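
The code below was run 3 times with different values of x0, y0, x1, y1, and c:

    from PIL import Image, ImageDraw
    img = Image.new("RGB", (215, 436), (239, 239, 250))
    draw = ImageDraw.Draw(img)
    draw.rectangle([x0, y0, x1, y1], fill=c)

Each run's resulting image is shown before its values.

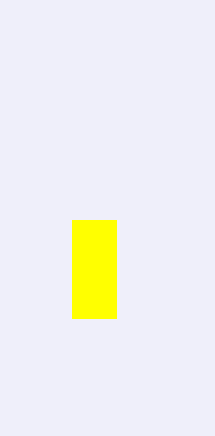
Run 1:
x0 = 72
y0 = 220
x1 = 116
y1 = 318
c = 'yellow'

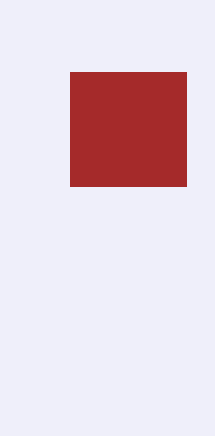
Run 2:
x0 = 70; y0 = 72; x1 = 186; y1 = 186; c = 'brown'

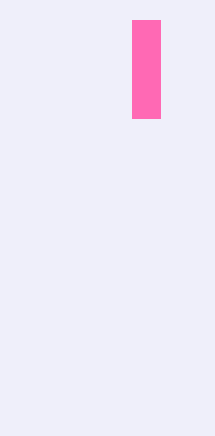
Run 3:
x0 = 132, y0 = 20, x1 = 160, y1 = 118, c = 'hotpink'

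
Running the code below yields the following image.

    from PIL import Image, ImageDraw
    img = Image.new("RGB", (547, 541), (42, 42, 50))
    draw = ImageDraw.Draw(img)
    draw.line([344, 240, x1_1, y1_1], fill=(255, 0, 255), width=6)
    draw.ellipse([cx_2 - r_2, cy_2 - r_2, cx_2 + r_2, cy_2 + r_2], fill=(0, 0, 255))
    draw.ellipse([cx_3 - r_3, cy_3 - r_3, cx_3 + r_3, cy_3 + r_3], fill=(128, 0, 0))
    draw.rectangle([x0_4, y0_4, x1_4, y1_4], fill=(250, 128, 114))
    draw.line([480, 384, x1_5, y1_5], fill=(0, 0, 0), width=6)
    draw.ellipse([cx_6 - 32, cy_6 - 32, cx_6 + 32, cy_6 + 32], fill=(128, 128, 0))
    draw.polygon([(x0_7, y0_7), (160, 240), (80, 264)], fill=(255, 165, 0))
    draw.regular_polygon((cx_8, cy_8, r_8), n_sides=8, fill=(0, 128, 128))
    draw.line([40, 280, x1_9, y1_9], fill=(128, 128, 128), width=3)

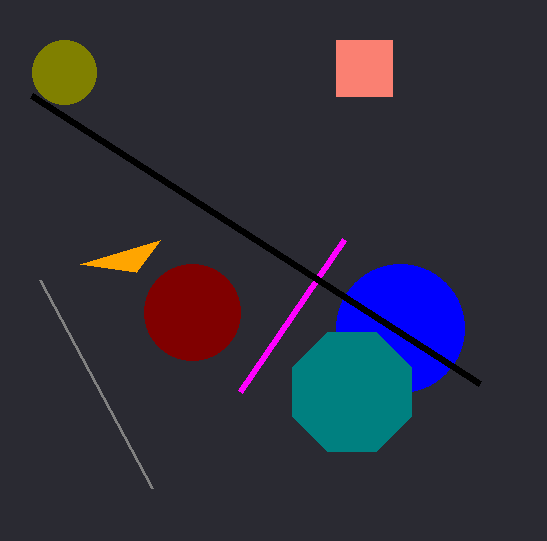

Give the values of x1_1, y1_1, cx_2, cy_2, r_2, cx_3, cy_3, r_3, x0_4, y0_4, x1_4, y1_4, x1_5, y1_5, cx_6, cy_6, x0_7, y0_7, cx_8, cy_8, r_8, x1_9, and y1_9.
x1_1 = 240; y1_1 = 392; cx_2 = 400; cy_2 = 328; r_2 = 64; cx_3 = 192; cy_3 = 312; r_3 = 48; x0_4 = 336; y0_4 = 40; x1_4 = 392; y1_4 = 96; x1_5 = 32; y1_5 = 96; cx_6 = 64; cy_6 = 72; x0_7 = 136; y0_7 = 272; cx_8 = 352; cy_8 = 392; r_8 = 64; x1_9 = 152; y1_9 = 488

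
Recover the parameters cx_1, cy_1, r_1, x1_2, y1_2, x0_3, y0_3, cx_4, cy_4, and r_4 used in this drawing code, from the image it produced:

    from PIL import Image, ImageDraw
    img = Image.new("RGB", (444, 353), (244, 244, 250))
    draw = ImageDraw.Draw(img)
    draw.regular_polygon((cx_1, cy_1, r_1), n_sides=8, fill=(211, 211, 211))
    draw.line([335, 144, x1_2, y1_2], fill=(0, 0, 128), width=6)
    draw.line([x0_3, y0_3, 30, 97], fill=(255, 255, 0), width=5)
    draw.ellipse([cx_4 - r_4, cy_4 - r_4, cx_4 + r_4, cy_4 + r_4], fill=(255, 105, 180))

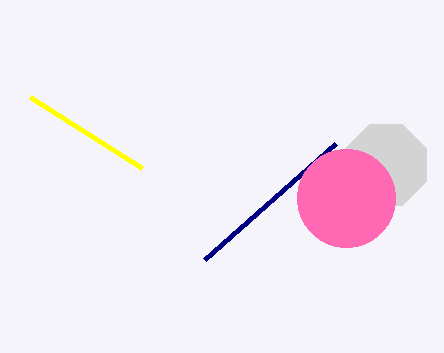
cx_1 = 386, cy_1 = 165, r_1 = 44, x1_2 = 204, y1_2 = 260, x0_3 = 142, y0_3 = 168, cx_4 = 346, cy_4 = 198, r_4 = 49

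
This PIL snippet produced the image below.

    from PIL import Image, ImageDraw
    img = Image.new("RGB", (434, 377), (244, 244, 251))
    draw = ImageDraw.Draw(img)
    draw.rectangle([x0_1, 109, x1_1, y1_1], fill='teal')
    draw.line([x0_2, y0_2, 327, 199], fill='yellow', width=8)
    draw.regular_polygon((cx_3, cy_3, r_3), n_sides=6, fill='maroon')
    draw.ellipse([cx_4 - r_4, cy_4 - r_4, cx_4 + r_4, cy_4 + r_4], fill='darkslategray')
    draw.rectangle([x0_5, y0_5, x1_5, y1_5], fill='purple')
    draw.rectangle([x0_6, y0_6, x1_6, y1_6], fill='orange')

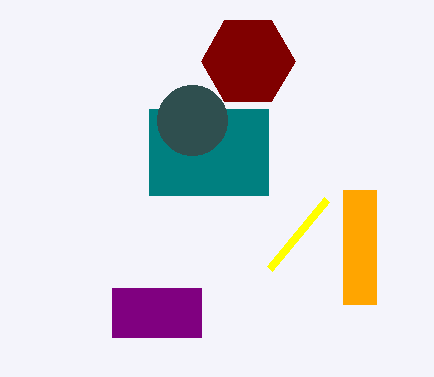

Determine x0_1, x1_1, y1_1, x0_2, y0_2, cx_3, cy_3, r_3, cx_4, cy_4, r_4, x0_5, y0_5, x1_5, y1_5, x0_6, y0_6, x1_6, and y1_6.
x0_1 = 149, x1_1 = 268, y1_1 = 195, x0_2 = 270, y0_2 = 268, cx_3 = 248, cy_3 = 61, r_3 = 47, cx_4 = 192, cy_4 = 120, r_4 = 35, x0_5 = 112, y0_5 = 288, x1_5 = 201, y1_5 = 337, x0_6 = 343, y0_6 = 190, x1_6 = 376, y1_6 = 304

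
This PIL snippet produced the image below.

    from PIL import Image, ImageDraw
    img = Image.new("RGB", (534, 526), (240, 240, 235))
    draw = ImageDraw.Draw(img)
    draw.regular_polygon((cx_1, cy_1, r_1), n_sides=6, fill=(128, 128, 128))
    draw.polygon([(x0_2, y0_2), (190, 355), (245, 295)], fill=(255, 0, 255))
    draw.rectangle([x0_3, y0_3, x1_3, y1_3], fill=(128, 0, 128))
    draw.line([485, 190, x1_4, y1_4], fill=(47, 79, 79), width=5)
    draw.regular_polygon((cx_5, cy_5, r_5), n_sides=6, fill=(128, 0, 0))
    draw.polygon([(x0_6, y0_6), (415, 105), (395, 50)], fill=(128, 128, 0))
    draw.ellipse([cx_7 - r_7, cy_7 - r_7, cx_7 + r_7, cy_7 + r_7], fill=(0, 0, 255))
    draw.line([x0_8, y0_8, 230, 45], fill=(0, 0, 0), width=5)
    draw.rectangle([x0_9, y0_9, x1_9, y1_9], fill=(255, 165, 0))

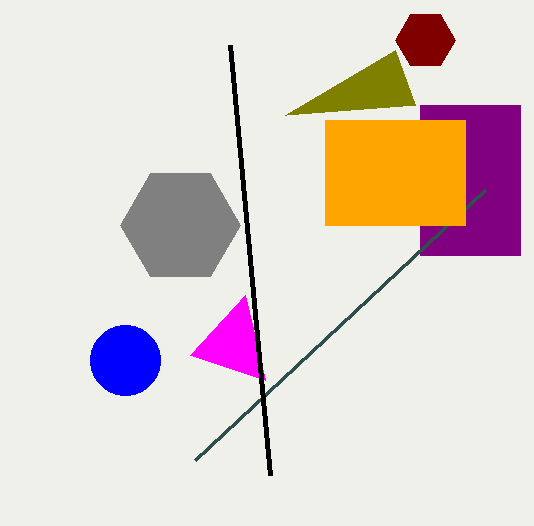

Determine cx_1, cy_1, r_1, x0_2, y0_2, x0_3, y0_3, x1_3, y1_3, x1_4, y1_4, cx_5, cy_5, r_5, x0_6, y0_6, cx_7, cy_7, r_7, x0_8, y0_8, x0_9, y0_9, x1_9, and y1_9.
cx_1 = 180, cy_1 = 225, r_1 = 60, x0_2 = 265, y0_2 = 380, x0_3 = 420, y0_3 = 105, x1_3 = 520, y1_3 = 255, x1_4 = 195, y1_4 = 460, cx_5 = 425, cy_5 = 40, r_5 = 30, x0_6 = 285, y0_6 = 115, cx_7 = 125, cy_7 = 360, r_7 = 35, x0_8 = 270, y0_8 = 475, x0_9 = 325, y0_9 = 120, x1_9 = 465, y1_9 = 225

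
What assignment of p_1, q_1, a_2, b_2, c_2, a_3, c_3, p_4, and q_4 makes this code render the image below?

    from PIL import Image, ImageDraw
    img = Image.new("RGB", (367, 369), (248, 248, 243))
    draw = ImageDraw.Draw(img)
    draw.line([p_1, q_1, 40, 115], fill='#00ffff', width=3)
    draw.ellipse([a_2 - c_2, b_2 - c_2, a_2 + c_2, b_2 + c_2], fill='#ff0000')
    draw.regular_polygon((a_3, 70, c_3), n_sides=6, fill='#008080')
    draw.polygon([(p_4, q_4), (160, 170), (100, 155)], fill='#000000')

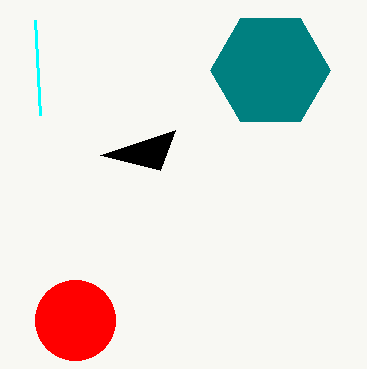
p_1 = 35
q_1 = 20
a_2 = 75
b_2 = 320
c_2 = 40
a_3 = 270
c_3 = 60
p_4 = 175
q_4 = 130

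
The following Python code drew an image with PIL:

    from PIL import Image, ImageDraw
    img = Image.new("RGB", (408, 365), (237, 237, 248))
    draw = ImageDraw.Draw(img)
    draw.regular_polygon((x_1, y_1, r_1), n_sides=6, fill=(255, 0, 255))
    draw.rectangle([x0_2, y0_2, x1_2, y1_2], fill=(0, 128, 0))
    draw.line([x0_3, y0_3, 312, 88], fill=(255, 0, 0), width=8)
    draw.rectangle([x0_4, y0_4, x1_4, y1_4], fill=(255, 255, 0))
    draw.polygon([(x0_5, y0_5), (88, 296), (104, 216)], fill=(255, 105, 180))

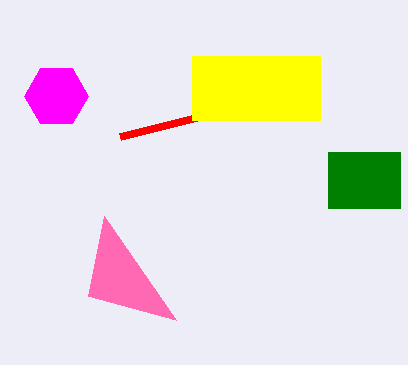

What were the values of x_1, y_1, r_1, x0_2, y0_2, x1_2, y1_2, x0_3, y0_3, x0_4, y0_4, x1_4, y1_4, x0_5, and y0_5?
x_1 = 56
y_1 = 96
r_1 = 32
x0_2 = 328
y0_2 = 152
x1_2 = 400
y1_2 = 208
x0_3 = 120
y0_3 = 136
x0_4 = 192
y0_4 = 56
x1_4 = 320
y1_4 = 120
x0_5 = 176
y0_5 = 320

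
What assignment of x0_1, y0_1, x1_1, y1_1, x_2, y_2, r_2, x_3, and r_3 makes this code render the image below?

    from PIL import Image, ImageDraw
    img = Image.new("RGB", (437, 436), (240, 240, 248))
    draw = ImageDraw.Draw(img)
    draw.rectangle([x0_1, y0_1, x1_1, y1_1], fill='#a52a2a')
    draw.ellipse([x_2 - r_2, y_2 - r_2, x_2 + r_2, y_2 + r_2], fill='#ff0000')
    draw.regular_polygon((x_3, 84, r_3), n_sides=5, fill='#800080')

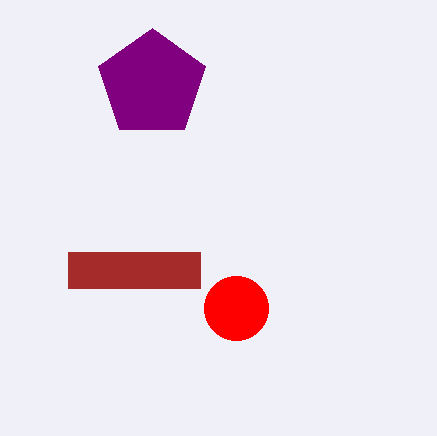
x0_1 = 68
y0_1 = 252
x1_1 = 200
y1_1 = 288
x_2 = 236
y_2 = 308
r_2 = 32
x_3 = 152
r_3 = 56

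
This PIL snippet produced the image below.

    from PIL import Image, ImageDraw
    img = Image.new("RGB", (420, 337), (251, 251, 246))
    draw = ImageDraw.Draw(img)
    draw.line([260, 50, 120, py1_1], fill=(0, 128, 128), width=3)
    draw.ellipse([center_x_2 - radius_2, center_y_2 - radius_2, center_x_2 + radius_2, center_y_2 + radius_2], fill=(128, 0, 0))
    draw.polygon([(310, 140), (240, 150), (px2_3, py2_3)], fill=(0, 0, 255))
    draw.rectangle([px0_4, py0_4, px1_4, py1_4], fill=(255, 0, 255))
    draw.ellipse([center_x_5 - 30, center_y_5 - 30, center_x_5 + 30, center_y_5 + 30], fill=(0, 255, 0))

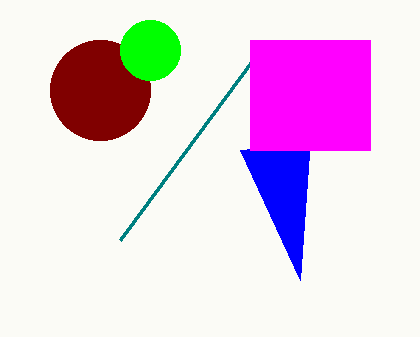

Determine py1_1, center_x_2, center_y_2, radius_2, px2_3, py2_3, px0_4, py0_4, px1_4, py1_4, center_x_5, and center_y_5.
py1_1 = 240, center_x_2 = 100, center_y_2 = 90, radius_2 = 50, px2_3 = 300, py2_3 = 280, px0_4 = 250, py0_4 = 40, px1_4 = 370, py1_4 = 150, center_x_5 = 150, center_y_5 = 50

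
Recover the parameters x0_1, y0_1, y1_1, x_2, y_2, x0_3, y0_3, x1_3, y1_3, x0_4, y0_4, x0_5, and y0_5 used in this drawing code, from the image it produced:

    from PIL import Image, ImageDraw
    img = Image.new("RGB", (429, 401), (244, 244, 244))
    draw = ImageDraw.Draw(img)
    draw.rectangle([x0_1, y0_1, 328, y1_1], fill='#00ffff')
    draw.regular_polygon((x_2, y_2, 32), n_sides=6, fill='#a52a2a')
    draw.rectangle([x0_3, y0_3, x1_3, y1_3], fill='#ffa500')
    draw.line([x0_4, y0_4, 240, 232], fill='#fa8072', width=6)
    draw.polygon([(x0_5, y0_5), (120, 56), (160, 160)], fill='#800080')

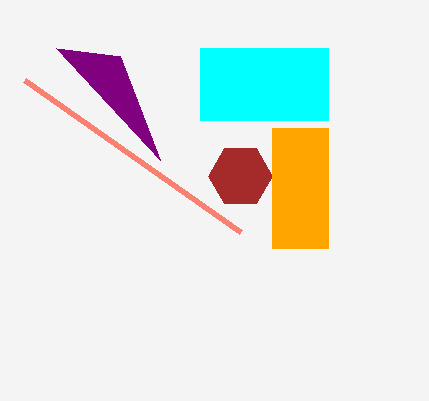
x0_1 = 200
y0_1 = 48
y1_1 = 120
x_2 = 240
y_2 = 176
x0_3 = 272
y0_3 = 128
x1_3 = 328
y1_3 = 248
x0_4 = 24
y0_4 = 80
x0_5 = 56
y0_5 = 48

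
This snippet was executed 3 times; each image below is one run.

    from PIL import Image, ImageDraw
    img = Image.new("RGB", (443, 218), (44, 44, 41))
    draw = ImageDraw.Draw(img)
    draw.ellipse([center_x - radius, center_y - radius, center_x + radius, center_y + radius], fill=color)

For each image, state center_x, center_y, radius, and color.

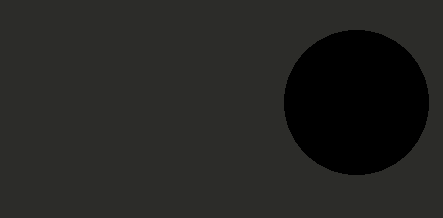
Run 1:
center_x = 356, center_y = 102, radius = 72, color = 'black'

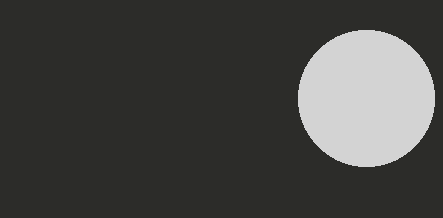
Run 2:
center_x = 366, center_y = 98, radius = 68, color = 'lightgray'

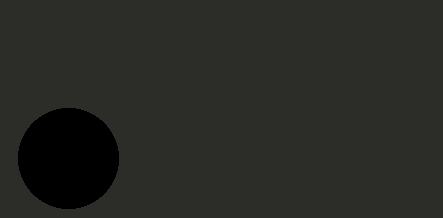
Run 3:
center_x = 68, center_y = 158, radius = 50, color = 'black'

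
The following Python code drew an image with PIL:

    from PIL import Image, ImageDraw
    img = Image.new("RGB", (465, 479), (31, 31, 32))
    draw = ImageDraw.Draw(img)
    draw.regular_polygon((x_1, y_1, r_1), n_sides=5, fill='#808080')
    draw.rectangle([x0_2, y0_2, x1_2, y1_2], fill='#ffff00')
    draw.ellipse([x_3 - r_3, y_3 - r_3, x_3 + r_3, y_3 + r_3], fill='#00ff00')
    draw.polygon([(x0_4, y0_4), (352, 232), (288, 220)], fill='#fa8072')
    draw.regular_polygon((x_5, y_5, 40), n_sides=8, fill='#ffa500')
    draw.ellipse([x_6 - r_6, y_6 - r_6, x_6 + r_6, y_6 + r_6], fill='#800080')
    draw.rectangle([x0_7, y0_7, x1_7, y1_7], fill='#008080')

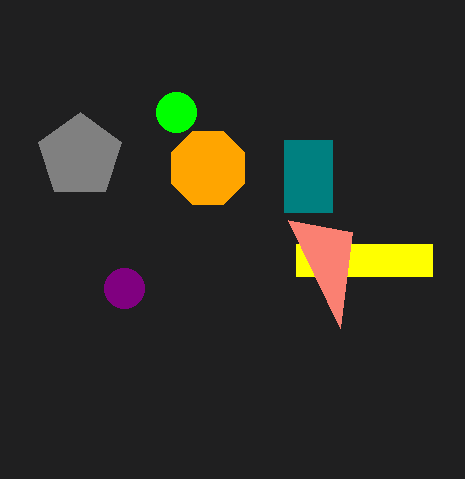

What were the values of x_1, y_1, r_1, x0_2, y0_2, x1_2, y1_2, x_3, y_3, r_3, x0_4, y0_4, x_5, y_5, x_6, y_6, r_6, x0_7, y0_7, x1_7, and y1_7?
x_1 = 80; y_1 = 156; r_1 = 44; x0_2 = 296; y0_2 = 244; x1_2 = 432; y1_2 = 276; x_3 = 176; y_3 = 112; r_3 = 20; x0_4 = 340; y0_4 = 328; x_5 = 208; y_5 = 168; x_6 = 124; y_6 = 288; r_6 = 20; x0_7 = 284; y0_7 = 140; x1_7 = 332; y1_7 = 212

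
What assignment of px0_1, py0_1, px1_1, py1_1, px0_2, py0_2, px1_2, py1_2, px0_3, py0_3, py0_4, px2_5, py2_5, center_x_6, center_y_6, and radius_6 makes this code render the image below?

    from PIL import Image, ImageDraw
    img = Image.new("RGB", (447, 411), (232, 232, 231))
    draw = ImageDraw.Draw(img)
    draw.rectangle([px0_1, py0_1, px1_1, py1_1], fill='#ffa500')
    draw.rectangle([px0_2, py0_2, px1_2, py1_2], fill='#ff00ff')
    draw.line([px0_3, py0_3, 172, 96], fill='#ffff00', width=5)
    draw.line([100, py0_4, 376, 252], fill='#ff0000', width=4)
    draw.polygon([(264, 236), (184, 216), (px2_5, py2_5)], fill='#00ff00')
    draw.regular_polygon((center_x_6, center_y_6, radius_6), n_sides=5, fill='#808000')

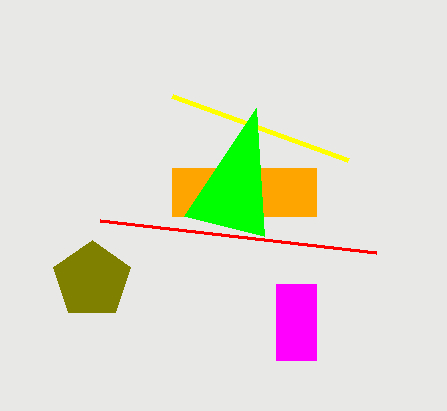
px0_1 = 172; py0_1 = 168; px1_1 = 316; py1_1 = 216; px0_2 = 276; py0_2 = 284; px1_2 = 316; py1_2 = 360; px0_3 = 348; py0_3 = 160; py0_4 = 220; px2_5 = 256; py2_5 = 108; center_x_6 = 92; center_y_6 = 280; radius_6 = 40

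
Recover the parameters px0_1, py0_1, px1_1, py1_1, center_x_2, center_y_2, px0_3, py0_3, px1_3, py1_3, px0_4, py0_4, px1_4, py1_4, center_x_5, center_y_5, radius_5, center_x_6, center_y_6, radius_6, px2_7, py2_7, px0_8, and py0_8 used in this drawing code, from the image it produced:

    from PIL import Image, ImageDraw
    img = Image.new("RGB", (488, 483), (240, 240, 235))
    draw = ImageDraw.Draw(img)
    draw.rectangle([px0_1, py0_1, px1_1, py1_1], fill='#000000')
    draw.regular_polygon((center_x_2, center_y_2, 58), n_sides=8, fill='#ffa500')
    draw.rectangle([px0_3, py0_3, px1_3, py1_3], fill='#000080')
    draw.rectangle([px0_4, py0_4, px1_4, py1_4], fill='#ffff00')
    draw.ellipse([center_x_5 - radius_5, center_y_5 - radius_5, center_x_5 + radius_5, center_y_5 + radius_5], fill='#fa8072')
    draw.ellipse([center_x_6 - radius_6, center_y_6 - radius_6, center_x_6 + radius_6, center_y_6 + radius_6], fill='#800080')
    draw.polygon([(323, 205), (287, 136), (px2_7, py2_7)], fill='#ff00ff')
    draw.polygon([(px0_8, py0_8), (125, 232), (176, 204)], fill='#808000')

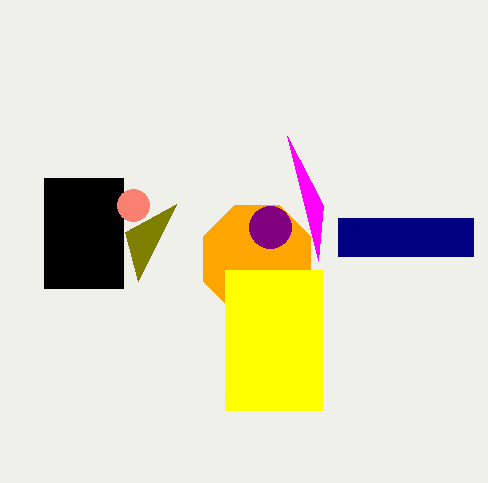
px0_1 = 44; py0_1 = 178; px1_1 = 123; py1_1 = 288; center_x_2 = 257; center_y_2 = 259; px0_3 = 338; py0_3 = 218; px1_3 = 473; py1_3 = 256; px0_4 = 225; py0_4 = 270; px1_4 = 322; py1_4 = 410; center_x_5 = 133; center_y_5 = 205; radius_5 = 16; center_x_6 = 270; center_y_6 = 227; radius_6 = 21; px2_7 = 318; py2_7 = 260; px0_8 = 138; py0_8 = 281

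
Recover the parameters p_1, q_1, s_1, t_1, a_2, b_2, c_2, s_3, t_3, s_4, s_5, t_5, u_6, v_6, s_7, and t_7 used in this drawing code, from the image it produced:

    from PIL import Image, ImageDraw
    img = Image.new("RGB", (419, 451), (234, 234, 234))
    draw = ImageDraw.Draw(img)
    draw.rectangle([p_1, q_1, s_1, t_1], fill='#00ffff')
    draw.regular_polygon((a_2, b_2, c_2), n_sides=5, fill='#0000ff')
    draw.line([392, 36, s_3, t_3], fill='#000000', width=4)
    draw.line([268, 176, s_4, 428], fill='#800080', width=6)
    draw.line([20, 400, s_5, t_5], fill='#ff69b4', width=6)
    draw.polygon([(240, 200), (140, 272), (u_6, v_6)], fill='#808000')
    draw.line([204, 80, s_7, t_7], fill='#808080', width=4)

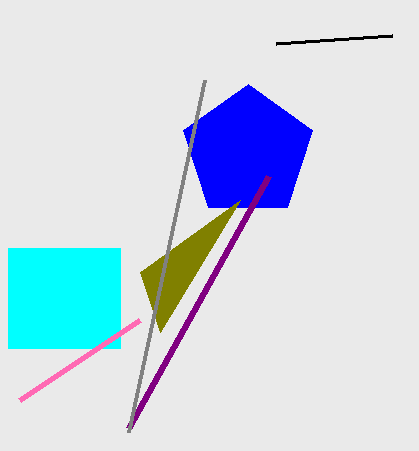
p_1 = 8, q_1 = 248, s_1 = 120, t_1 = 348, a_2 = 248, b_2 = 152, c_2 = 68, s_3 = 276, t_3 = 44, s_4 = 128, s_5 = 140, t_5 = 320, u_6 = 160, v_6 = 332, s_7 = 128, t_7 = 432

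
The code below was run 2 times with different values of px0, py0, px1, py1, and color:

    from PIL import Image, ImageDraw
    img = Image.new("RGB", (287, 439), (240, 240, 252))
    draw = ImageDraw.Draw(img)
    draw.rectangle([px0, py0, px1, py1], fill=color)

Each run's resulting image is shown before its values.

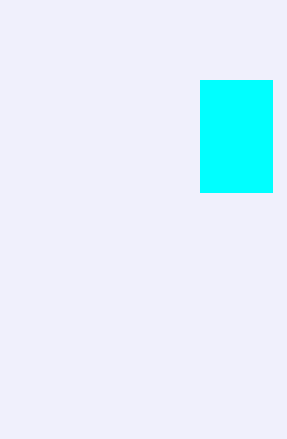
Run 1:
px0 = 200, py0 = 80, px1 = 272, py1 = 192, color = 'cyan'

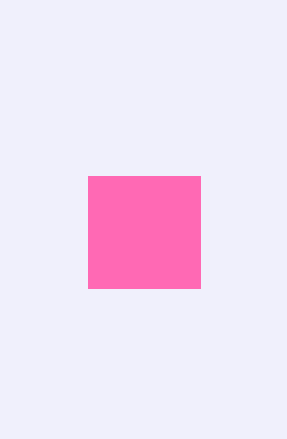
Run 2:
px0 = 88, py0 = 176, px1 = 200, py1 = 288, color = 'hotpink'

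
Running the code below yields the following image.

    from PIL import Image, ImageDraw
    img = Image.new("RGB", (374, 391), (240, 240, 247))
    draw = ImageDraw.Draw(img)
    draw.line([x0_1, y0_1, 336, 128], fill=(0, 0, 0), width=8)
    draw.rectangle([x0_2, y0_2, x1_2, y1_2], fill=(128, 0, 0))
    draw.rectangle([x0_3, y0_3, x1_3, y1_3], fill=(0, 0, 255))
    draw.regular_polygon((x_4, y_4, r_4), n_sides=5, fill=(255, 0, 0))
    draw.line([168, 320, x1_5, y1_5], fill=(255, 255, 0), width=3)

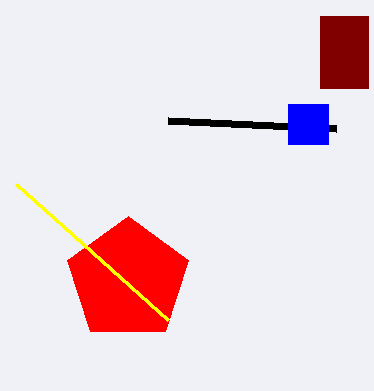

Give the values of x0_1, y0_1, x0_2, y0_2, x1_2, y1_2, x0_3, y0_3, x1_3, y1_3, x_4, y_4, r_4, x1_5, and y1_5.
x0_1 = 168, y0_1 = 120, x0_2 = 320, y0_2 = 16, x1_2 = 368, y1_2 = 88, x0_3 = 288, y0_3 = 104, x1_3 = 328, y1_3 = 144, x_4 = 128, y_4 = 280, r_4 = 64, x1_5 = 16, y1_5 = 184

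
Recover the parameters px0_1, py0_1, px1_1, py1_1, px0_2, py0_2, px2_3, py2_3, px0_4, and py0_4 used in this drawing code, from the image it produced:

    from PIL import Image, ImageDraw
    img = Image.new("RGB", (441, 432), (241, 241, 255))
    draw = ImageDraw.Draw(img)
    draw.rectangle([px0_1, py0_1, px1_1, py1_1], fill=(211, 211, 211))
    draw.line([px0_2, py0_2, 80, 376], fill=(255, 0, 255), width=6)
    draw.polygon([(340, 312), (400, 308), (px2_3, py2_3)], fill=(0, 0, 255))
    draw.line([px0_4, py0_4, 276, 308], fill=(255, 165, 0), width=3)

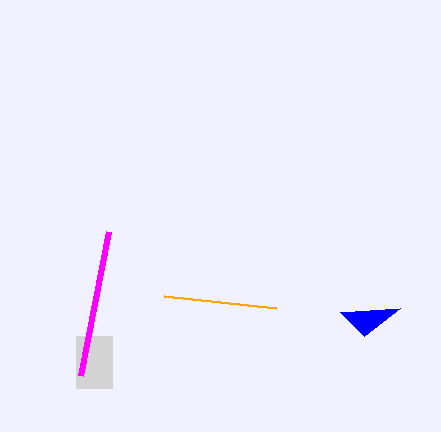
px0_1 = 76
py0_1 = 336
px1_1 = 112
py1_1 = 388
px0_2 = 108
py0_2 = 232
px2_3 = 364
py2_3 = 336
px0_4 = 164
py0_4 = 296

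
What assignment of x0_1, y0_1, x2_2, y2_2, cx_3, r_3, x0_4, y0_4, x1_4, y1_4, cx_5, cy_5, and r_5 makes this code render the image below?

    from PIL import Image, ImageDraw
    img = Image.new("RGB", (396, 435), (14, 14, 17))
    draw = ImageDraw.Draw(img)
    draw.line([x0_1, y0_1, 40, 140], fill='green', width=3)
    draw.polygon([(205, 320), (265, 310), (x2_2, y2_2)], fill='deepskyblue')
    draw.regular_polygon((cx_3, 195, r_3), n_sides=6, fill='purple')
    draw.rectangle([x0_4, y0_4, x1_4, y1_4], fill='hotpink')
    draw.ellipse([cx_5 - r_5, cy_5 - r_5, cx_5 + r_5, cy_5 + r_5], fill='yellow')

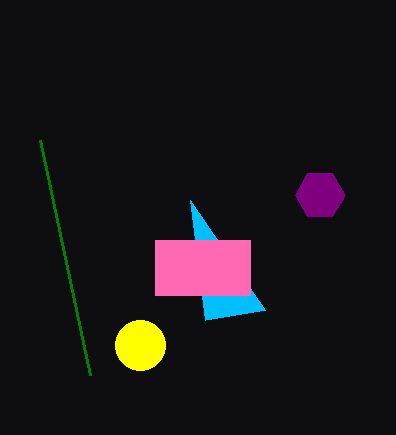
x0_1 = 90; y0_1 = 375; x2_2 = 190; y2_2 = 200; cx_3 = 320; r_3 = 25; x0_4 = 155; y0_4 = 240; x1_4 = 250; y1_4 = 295; cx_5 = 140; cy_5 = 345; r_5 = 25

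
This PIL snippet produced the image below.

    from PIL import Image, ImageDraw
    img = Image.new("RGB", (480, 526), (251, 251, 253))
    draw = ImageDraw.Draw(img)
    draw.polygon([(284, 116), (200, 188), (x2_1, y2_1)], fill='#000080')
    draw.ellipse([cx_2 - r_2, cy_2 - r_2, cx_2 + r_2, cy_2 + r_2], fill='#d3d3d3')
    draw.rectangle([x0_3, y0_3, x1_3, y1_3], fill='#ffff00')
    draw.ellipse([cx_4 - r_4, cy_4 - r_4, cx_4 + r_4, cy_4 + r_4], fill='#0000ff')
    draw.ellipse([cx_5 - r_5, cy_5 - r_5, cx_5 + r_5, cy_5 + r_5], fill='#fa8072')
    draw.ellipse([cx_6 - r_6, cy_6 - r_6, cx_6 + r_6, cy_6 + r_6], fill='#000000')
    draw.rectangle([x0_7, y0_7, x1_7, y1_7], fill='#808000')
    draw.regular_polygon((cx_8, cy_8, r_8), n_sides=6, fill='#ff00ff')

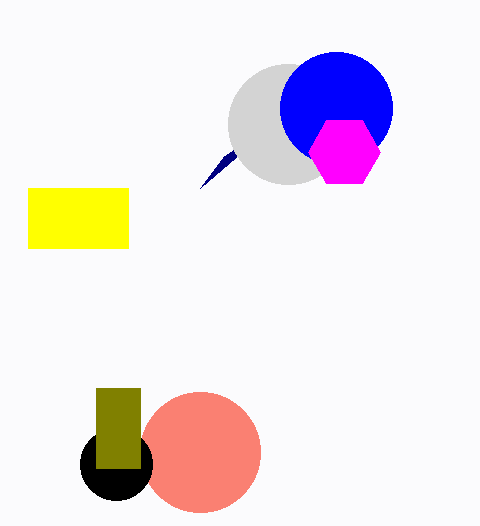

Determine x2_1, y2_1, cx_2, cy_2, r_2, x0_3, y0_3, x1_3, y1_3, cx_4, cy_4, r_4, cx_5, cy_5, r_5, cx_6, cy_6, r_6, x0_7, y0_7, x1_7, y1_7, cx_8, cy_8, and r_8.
x2_1 = 224, y2_1 = 156, cx_2 = 288, cy_2 = 124, r_2 = 60, x0_3 = 28, y0_3 = 188, x1_3 = 128, y1_3 = 248, cx_4 = 336, cy_4 = 108, r_4 = 56, cx_5 = 200, cy_5 = 452, r_5 = 60, cx_6 = 116, cy_6 = 464, r_6 = 36, x0_7 = 96, y0_7 = 388, x1_7 = 140, y1_7 = 468, cx_8 = 344, cy_8 = 152, r_8 = 36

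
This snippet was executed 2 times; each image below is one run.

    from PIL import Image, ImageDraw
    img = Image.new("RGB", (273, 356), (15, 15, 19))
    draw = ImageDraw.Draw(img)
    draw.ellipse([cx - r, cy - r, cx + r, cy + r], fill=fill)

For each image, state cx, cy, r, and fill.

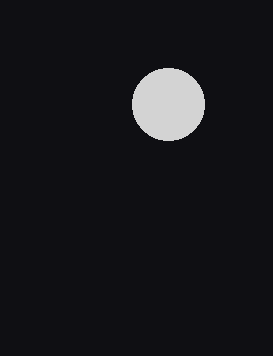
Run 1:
cx = 168
cy = 104
r = 36
fill = 'lightgray'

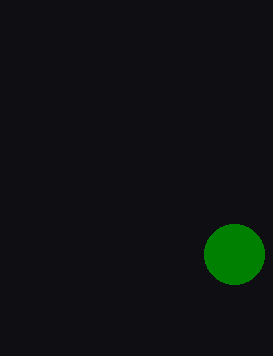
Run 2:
cx = 234, cy = 254, r = 30, fill = 'green'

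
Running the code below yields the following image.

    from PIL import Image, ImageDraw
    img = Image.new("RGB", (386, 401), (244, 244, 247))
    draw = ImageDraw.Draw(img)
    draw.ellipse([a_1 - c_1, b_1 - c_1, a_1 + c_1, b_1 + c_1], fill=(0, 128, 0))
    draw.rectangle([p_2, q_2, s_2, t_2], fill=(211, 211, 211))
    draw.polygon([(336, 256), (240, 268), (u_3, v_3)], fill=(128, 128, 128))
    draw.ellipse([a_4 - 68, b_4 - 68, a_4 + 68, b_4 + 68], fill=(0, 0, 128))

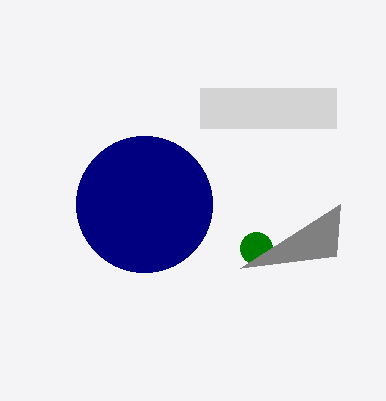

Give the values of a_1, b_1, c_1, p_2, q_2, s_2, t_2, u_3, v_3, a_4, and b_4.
a_1 = 256
b_1 = 248
c_1 = 16
p_2 = 200
q_2 = 88
s_2 = 336
t_2 = 128
u_3 = 340
v_3 = 204
a_4 = 144
b_4 = 204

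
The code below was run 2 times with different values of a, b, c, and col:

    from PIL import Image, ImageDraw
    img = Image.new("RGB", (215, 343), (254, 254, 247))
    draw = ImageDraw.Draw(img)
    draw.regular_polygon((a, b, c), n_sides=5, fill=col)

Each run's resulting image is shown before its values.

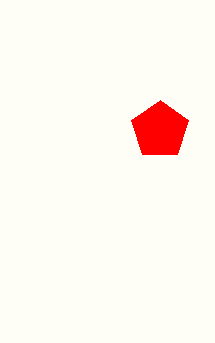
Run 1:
a = 160, b = 130, c = 30, col = 'red'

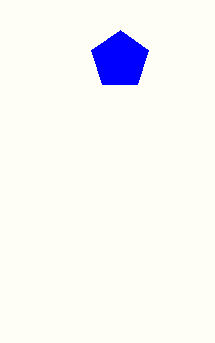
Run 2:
a = 120, b = 60, c = 30, col = 'blue'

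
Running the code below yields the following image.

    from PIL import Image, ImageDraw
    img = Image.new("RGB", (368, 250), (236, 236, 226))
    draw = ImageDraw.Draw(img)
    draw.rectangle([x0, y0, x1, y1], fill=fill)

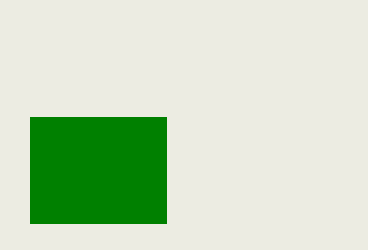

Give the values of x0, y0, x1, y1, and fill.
x0 = 30, y0 = 117, x1 = 166, y1 = 223, fill = 'green'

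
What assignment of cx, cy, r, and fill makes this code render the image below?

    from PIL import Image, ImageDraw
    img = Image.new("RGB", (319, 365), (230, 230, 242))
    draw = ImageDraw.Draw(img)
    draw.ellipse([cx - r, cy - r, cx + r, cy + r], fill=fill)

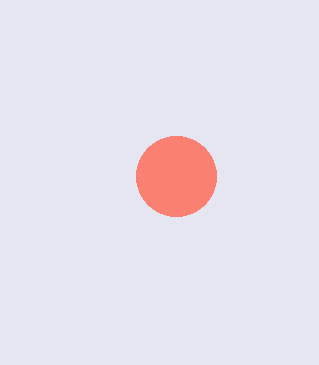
cx = 176; cy = 176; r = 40; fill = 'salmon'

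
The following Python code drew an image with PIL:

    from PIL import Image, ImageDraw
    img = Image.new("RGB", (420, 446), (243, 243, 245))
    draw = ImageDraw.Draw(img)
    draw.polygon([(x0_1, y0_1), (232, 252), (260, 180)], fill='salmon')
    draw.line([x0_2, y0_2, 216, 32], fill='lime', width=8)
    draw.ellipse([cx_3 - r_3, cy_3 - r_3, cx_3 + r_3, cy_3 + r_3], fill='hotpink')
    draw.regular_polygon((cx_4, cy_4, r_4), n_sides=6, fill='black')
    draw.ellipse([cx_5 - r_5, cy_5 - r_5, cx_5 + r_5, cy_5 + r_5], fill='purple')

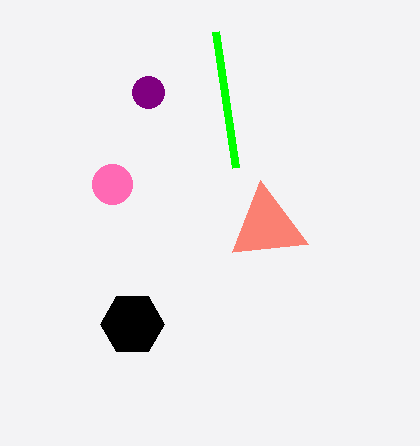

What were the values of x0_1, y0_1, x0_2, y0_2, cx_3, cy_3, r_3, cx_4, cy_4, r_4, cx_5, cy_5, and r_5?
x0_1 = 308; y0_1 = 244; x0_2 = 236; y0_2 = 168; cx_3 = 112; cy_3 = 184; r_3 = 20; cx_4 = 132; cy_4 = 324; r_4 = 32; cx_5 = 148; cy_5 = 92; r_5 = 16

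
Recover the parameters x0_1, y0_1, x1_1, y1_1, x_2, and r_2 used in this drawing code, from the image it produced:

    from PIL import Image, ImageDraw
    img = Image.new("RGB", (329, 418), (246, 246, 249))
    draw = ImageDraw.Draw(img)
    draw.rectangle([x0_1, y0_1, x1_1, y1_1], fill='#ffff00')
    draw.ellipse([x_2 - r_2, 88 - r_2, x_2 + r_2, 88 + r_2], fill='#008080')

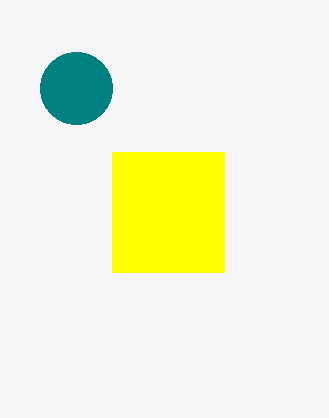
x0_1 = 112
y0_1 = 152
x1_1 = 224
y1_1 = 272
x_2 = 76
r_2 = 36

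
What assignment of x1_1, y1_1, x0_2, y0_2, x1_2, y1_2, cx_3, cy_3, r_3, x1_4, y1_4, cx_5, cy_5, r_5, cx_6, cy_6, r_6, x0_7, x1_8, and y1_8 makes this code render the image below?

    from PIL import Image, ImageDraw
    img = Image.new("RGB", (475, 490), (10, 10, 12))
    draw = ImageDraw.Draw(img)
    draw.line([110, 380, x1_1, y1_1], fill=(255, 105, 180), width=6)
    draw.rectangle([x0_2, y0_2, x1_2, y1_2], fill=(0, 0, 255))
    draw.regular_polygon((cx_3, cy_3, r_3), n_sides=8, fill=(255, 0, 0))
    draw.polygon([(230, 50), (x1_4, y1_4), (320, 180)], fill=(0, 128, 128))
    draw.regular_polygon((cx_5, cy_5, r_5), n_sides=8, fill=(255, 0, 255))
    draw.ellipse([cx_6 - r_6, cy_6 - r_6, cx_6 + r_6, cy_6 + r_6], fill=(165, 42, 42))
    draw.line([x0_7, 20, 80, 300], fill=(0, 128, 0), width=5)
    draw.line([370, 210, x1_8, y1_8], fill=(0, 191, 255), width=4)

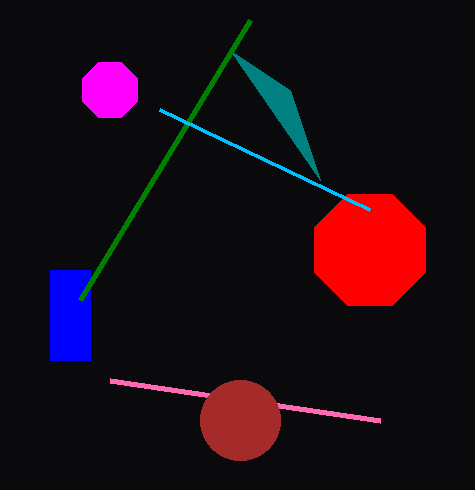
x1_1 = 380; y1_1 = 420; x0_2 = 50; y0_2 = 270; x1_2 = 90; y1_2 = 360; cx_3 = 370; cy_3 = 250; r_3 = 60; x1_4 = 290; y1_4 = 90; cx_5 = 110; cy_5 = 90; r_5 = 30; cx_6 = 240; cy_6 = 420; r_6 = 40; x0_7 = 250; x1_8 = 160; y1_8 = 110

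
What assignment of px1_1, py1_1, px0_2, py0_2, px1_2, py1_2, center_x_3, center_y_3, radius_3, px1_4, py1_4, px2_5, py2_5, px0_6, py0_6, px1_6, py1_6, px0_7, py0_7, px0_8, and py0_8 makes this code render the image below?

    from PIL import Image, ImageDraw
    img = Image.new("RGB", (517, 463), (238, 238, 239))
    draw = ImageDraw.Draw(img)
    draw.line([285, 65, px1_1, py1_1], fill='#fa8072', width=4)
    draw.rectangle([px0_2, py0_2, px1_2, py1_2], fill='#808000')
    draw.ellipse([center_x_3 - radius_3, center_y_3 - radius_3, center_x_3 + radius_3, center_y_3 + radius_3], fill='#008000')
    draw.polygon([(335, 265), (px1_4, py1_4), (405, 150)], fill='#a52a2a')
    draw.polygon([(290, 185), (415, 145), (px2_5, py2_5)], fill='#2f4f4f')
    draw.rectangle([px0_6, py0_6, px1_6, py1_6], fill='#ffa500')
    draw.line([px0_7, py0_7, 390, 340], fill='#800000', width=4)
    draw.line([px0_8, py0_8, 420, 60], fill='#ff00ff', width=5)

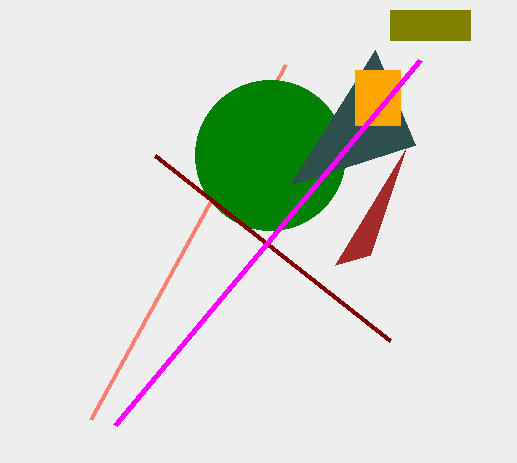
px1_1 = 90; py1_1 = 420; px0_2 = 390; py0_2 = 10; px1_2 = 470; py1_2 = 40; center_x_3 = 270; center_y_3 = 155; radius_3 = 75; px1_4 = 370; py1_4 = 255; px2_5 = 375; py2_5 = 50; px0_6 = 355; py0_6 = 70; px1_6 = 400; py1_6 = 125; px0_7 = 155; py0_7 = 155; px0_8 = 115; py0_8 = 425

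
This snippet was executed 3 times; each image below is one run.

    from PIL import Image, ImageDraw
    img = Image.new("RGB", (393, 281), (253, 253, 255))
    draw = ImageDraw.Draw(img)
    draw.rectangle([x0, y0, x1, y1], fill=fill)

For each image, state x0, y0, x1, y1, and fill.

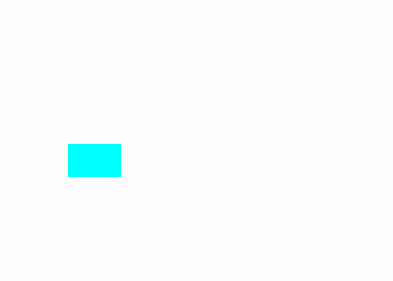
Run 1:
x0 = 68, y0 = 144, x1 = 120, y1 = 176, fill = 'cyan'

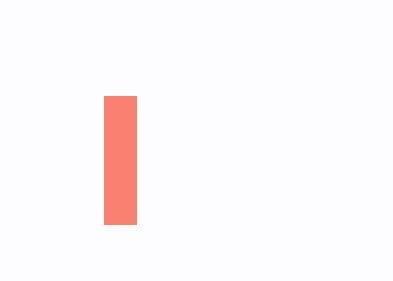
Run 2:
x0 = 104; y0 = 96; x1 = 136; y1 = 224; fill = 'salmon'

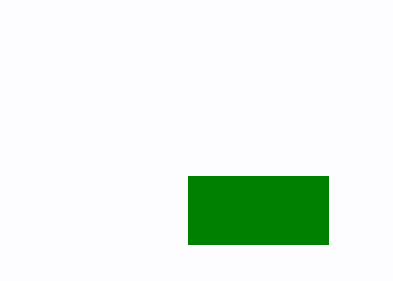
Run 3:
x0 = 188; y0 = 176; x1 = 328; y1 = 244; fill = 'green'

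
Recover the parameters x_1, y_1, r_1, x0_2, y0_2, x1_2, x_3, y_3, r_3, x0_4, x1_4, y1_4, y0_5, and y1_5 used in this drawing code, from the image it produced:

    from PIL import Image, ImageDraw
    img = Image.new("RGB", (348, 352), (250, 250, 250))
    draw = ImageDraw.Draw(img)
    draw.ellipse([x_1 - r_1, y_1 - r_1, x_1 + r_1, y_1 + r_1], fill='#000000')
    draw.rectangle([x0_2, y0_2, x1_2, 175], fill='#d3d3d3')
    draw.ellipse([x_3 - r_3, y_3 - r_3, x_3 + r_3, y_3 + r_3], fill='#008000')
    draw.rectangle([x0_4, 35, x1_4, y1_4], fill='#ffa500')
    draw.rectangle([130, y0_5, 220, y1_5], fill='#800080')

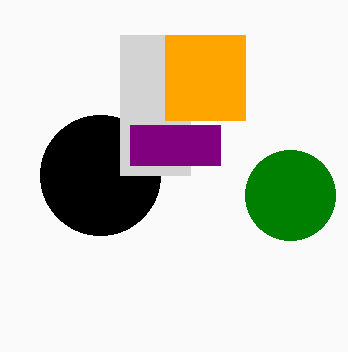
x_1 = 100, y_1 = 175, r_1 = 60, x0_2 = 120, y0_2 = 35, x1_2 = 190, x_3 = 290, y_3 = 195, r_3 = 45, x0_4 = 165, x1_4 = 245, y1_4 = 120, y0_5 = 125, y1_5 = 165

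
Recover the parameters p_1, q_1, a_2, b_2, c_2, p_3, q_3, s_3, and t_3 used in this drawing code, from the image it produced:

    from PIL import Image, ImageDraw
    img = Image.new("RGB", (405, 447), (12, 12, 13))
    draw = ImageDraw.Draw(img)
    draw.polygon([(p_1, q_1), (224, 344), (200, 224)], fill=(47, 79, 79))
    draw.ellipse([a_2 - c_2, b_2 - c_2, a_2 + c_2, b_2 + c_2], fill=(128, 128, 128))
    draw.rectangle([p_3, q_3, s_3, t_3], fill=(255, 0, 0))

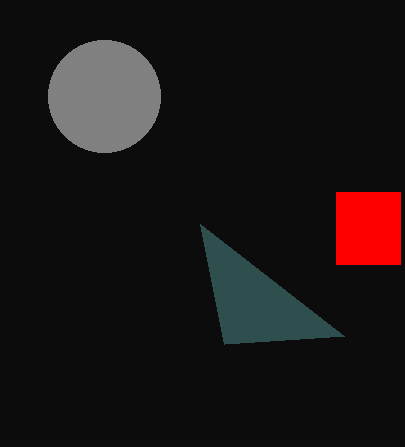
p_1 = 344
q_1 = 336
a_2 = 104
b_2 = 96
c_2 = 56
p_3 = 336
q_3 = 192
s_3 = 400
t_3 = 264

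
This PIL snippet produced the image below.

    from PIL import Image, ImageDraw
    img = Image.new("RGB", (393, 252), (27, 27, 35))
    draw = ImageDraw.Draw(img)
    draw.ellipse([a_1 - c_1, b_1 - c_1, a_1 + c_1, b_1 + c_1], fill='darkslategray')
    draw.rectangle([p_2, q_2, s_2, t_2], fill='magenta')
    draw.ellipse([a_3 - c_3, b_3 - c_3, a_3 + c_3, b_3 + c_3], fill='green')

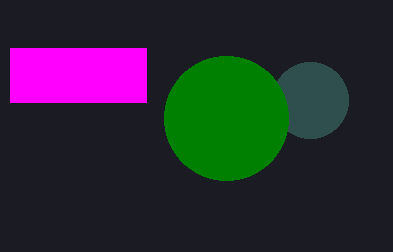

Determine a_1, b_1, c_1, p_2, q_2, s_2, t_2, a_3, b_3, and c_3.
a_1 = 310
b_1 = 100
c_1 = 38
p_2 = 10
q_2 = 48
s_2 = 146
t_2 = 102
a_3 = 226
b_3 = 118
c_3 = 62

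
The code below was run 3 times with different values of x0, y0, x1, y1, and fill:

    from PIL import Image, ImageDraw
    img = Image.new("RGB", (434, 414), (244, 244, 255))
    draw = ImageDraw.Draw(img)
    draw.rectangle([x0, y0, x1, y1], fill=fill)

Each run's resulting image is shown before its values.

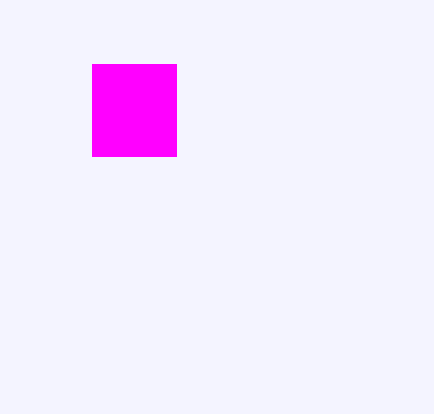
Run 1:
x0 = 92
y0 = 64
x1 = 176
y1 = 156
fill = 'magenta'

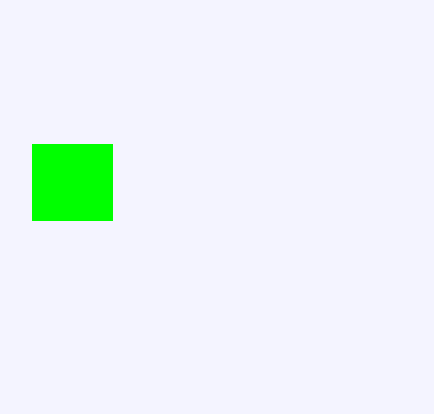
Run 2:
x0 = 32, y0 = 144, x1 = 112, y1 = 220, fill = 'lime'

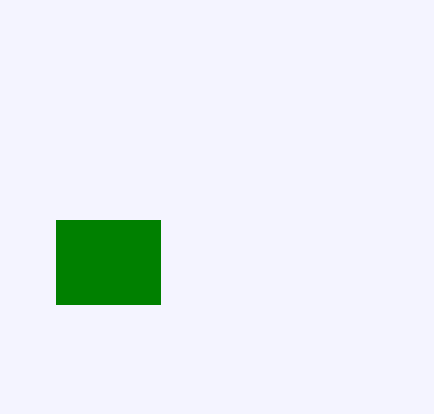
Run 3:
x0 = 56
y0 = 220
x1 = 160
y1 = 304
fill = 'green'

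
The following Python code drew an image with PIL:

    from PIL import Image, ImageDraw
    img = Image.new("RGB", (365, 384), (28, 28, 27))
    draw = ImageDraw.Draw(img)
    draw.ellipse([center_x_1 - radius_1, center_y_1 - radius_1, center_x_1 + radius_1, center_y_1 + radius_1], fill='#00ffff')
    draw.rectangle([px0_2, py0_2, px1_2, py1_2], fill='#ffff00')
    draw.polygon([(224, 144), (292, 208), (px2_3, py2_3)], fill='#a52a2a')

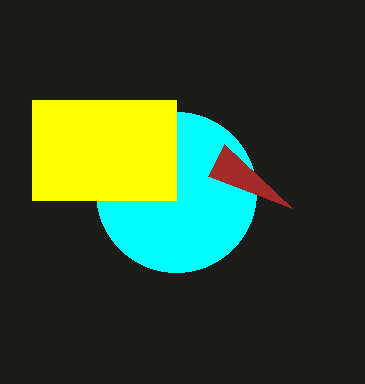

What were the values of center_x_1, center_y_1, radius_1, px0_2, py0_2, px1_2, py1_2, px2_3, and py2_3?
center_x_1 = 176, center_y_1 = 192, radius_1 = 80, px0_2 = 32, py0_2 = 100, px1_2 = 176, py1_2 = 200, px2_3 = 208, py2_3 = 176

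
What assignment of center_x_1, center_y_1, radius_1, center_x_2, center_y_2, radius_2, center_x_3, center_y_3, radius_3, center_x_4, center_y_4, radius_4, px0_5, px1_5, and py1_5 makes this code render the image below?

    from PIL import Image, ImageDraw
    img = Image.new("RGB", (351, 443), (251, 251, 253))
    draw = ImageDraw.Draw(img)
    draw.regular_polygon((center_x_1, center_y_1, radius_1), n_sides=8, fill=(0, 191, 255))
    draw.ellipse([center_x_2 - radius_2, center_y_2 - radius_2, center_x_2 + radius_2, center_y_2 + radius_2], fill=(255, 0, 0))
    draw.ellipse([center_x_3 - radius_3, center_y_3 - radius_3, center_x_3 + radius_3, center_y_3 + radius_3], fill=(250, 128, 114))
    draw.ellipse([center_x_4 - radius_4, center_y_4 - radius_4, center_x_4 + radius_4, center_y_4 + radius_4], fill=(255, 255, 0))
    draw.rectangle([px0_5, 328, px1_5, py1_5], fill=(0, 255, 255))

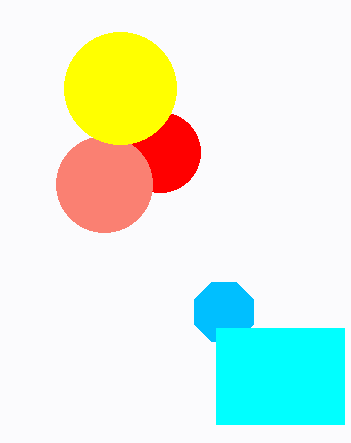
center_x_1 = 224
center_y_1 = 312
radius_1 = 32
center_x_2 = 160
center_y_2 = 152
radius_2 = 40
center_x_3 = 104
center_y_3 = 184
radius_3 = 48
center_x_4 = 120
center_y_4 = 88
radius_4 = 56
px0_5 = 216
px1_5 = 344
py1_5 = 424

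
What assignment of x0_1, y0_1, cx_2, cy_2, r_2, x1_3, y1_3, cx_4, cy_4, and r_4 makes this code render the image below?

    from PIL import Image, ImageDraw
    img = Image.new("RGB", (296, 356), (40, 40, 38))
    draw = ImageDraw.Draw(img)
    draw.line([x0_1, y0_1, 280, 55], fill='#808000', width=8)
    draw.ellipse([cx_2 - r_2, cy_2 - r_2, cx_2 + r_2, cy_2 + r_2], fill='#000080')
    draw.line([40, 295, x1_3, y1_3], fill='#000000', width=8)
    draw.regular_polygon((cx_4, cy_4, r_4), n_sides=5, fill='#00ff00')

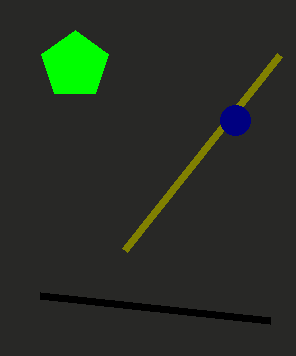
x0_1 = 125
y0_1 = 250
cx_2 = 235
cy_2 = 120
r_2 = 15
x1_3 = 270
y1_3 = 320
cx_4 = 75
cy_4 = 65
r_4 = 35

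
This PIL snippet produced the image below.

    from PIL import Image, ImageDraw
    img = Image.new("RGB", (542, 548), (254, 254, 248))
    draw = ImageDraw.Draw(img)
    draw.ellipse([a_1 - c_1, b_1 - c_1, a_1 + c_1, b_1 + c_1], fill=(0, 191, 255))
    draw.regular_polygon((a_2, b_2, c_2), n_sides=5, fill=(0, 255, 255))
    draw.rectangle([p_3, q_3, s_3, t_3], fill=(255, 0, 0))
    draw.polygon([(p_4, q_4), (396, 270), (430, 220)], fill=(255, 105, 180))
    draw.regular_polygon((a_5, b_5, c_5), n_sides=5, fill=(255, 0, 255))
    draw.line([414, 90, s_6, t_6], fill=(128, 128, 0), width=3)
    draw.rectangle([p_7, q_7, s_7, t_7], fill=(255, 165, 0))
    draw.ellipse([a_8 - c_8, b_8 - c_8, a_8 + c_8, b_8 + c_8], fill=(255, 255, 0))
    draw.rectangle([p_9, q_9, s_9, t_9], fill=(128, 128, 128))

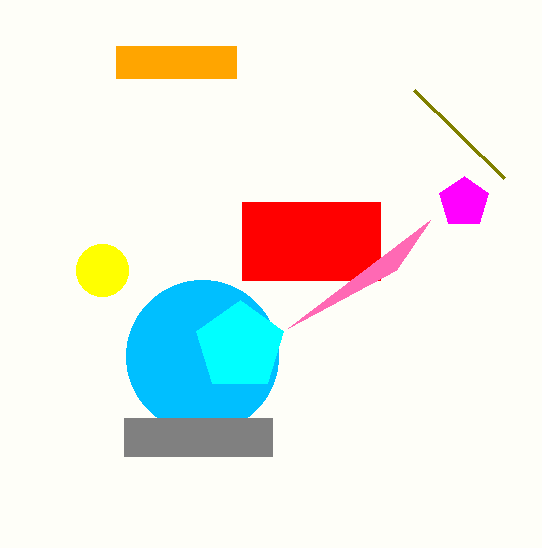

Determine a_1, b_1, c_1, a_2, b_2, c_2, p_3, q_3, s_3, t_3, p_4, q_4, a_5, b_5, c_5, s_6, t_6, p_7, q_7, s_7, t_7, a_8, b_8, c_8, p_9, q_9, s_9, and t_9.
a_1 = 202, b_1 = 356, c_1 = 76, a_2 = 240, b_2 = 346, c_2 = 46, p_3 = 242, q_3 = 202, s_3 = 380, t_3 = 280, p_4 = 288, q_4 = 328, a_5 = 464, b_5 = 202, c_5 = 26, s_6 = 504, t_6 = 178, p_7 = 116, q_7 = 46, s_7 = 236, t_7 = 78, a_8 = 102, b_8 = 270, c_8 = 26, p_9 = 124, q_9 = 418, s_9 = 272, t_9 = 456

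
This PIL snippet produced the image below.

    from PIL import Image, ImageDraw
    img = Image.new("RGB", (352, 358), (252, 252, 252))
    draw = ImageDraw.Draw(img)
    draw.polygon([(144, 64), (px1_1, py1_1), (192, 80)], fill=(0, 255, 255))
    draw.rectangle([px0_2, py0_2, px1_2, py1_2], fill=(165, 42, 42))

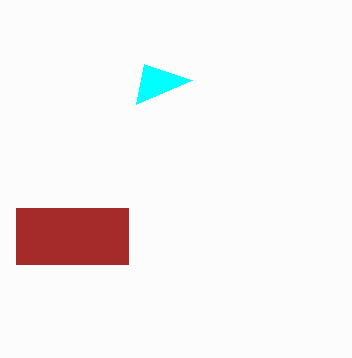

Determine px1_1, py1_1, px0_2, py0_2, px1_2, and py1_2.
px1_1 = 136; py1_1 = 104; px0_2 = 16; py0_2 = 208; px1_2 = 128; py1_2 = 264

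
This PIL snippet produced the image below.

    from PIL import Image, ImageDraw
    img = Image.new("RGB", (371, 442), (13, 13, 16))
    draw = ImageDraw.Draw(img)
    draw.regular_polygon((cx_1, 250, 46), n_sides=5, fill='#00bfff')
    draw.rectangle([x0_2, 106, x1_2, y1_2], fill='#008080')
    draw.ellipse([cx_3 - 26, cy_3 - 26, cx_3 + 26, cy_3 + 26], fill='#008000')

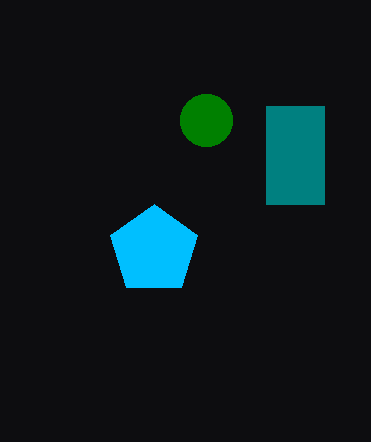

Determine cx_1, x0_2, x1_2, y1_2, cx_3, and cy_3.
cx_1 = 154; x0_2 = 266; x1_2 = 324; y1_2 = 204; cx_3 = 206; cy_3 = 120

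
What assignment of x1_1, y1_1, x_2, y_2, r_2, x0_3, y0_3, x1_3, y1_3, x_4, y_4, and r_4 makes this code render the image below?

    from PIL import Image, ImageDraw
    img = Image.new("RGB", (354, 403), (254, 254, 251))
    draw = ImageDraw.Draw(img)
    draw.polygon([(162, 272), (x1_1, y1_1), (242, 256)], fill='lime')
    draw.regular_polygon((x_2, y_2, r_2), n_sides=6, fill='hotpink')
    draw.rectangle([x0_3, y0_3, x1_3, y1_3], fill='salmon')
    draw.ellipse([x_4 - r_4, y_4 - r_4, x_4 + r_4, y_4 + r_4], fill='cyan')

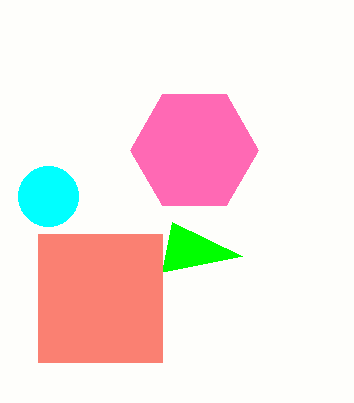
x1_1 = 172
y1_1 = 222
x_2 = 194
y_2 = 150
r_2 = 64
x0_3 = 38
y0_3 = 234
x1_3 = 162
y1_3 = 362
x_4 = 48
y_4 = 196
r_4 = 30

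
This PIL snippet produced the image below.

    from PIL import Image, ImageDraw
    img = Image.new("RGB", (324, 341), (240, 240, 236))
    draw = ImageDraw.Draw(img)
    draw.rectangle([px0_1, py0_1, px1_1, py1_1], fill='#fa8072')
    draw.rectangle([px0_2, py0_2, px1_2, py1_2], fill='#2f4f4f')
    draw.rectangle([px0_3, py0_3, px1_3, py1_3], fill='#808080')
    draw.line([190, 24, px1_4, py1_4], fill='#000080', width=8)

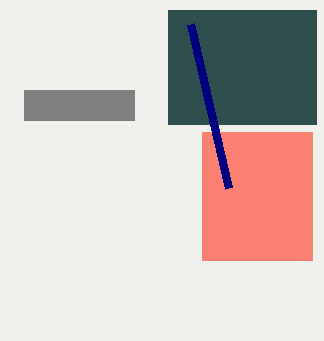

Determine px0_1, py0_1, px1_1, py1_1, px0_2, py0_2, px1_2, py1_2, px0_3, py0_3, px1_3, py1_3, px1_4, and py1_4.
px0_1 = 202, py0_1 = 132, px1_1 = 312, py1_1 = 260, px0_2 = 168, py0_2 = 10, px1_2 = 316, py1_2 = 124, px0_3 = 24, py0_3 = 90, px1_3 = 134, py1_3 = 120, px1_4 = 228, py1_4 = 188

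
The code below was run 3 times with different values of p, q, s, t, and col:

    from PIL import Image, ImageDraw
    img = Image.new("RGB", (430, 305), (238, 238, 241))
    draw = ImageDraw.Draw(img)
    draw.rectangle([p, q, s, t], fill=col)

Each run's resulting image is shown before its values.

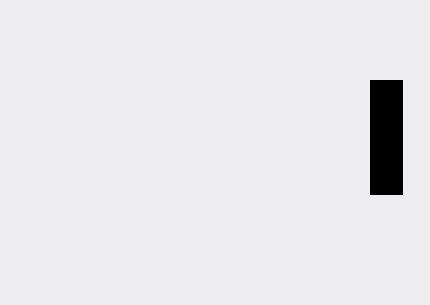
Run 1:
p = 370; q = 80; s = 402; t = 194; col = 'black'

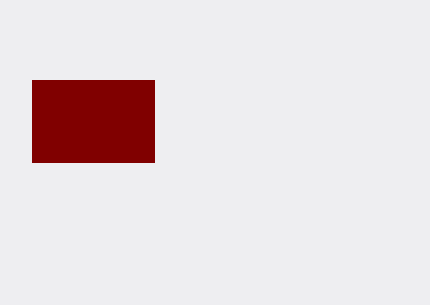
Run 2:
p = 32, q = 80, s = 154, t = 162, col = 'maroon'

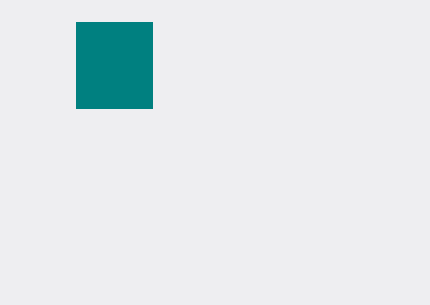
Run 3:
p = 76; q = 22; s = 152; t = 108; col = 'teal'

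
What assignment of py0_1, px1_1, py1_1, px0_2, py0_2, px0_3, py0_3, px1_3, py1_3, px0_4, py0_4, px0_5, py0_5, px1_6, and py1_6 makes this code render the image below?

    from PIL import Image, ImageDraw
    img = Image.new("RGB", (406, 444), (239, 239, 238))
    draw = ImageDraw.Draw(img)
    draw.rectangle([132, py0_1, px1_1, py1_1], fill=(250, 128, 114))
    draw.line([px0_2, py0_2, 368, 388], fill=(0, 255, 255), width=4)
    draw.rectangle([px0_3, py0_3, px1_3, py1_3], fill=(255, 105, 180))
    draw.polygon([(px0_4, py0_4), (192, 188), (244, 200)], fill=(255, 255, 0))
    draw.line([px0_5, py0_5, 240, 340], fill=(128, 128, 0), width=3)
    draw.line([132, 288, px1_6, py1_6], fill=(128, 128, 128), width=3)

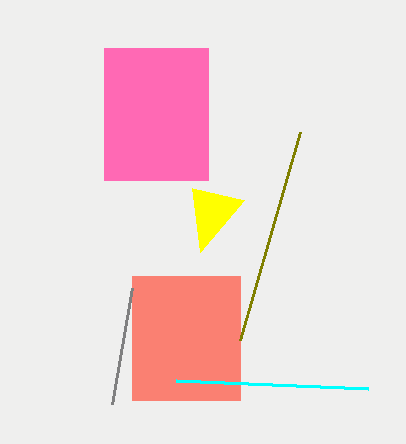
py0_1 = 276, px1_1 = 240, py1_1 = 400, px0_2 = 176, py0_2 = 380, px0_3 = 104, py0_3 = 48, px1_3 = 208, py1_3 = 180, px0_4 = 200, py0_4 = 252, px0_5 = 300, py0_5 = 132, px1_6 = 112, py1_6 = 404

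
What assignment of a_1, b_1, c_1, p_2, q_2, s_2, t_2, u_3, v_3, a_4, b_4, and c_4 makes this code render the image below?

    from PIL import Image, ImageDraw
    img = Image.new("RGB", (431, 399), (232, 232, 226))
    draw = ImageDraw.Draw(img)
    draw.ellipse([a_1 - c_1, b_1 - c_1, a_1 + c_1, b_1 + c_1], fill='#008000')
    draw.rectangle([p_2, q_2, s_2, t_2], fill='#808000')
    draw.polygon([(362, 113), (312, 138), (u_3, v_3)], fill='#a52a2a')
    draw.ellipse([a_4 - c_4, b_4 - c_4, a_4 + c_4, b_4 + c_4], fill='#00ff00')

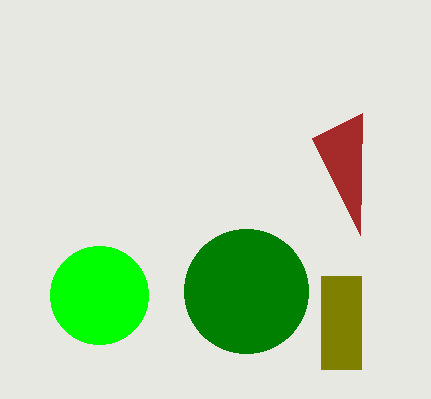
a_1 = 246
b_1 = 291
c_1 = 62
p_2 = 321
q_2 = 276
s_2 = 361
t_2 = 369
u_3 = 360
v_3 = 235
a_4 = 99
b_4 = 295
c_4 = 49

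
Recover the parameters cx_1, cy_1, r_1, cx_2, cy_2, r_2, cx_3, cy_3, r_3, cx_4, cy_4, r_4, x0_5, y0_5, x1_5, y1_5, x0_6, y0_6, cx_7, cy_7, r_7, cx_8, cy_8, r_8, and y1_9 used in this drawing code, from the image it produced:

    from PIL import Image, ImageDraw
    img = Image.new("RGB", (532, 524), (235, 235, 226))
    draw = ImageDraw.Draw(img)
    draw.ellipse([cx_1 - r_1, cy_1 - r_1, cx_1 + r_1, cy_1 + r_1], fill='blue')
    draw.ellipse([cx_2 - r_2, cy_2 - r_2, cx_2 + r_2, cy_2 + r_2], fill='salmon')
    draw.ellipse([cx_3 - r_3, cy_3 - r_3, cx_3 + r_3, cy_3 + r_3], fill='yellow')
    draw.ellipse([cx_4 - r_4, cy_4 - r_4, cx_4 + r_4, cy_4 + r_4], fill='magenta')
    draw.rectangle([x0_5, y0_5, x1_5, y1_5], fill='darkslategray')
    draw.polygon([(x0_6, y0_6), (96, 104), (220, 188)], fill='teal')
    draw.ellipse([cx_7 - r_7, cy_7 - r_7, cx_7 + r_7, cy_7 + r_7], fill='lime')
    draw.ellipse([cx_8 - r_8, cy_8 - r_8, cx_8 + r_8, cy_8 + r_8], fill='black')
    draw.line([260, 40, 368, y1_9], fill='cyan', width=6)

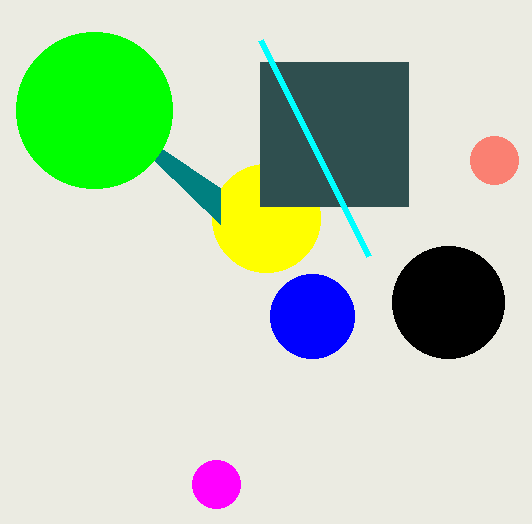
cx_1 = 312
cy_1 = 316
r_1 = 42
cx_2 = 494
cy_2 = 160
r_2 = 24
cx_3 = 266
cy_3 = 218
r_3 = 54
cx_4 = 216
cy_4 = 484
r_4 = 24
x0_5 = 260
y0_5 = 62
x1_5 = 408
y1_5 = 206
x0_6 = 220
y0_6 = 224
cx_7 = 94
cy_7 = 110
r_7 = 78
cx_8 = 448
cy_8 = 302
r_8 = 56
y1_9 = 256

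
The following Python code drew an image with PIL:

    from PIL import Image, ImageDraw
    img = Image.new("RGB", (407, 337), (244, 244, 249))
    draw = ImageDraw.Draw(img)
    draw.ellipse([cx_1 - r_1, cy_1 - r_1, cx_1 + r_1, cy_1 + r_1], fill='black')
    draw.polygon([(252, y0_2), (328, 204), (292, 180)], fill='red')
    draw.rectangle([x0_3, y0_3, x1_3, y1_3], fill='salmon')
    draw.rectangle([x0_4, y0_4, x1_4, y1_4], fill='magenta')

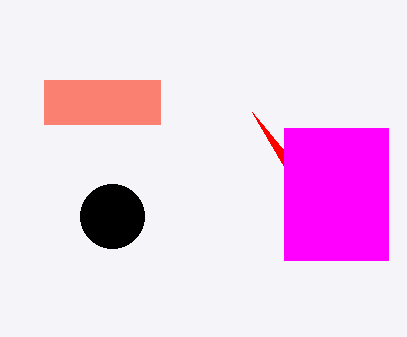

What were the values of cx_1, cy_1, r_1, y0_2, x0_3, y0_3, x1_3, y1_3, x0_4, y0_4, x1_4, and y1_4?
cx_1 = 112; cy_1 = 216; r_1 = 32; y0_2 = 112; x0_3 = 44; y0_3 = 80; x1_3 = 160; y1_3 = 124; x0_4 = 284; y0_4 = 128; x1_4 = 388; y1_4 = 260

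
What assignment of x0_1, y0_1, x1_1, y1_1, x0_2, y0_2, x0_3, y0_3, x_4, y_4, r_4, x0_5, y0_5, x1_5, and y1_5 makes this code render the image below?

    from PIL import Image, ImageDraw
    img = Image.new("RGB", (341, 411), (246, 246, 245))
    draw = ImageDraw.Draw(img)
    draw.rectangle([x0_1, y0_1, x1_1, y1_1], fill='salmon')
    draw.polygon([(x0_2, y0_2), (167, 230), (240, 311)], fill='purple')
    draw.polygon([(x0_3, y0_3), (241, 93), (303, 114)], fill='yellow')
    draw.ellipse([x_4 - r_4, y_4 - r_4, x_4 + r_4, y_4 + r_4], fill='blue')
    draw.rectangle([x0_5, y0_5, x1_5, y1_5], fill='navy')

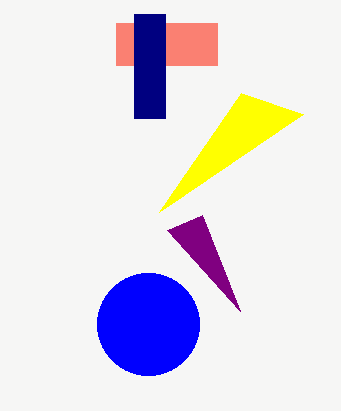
x0_1 = 116
y0_1 = 23
x1_1 = 217
y1_1 = 65
x0_2 = 202
y0_2 = 215
x0_3 = 159
y0_3 = 212
x_4 = 148
y_4 = 324
r_4 = 51
x0_5 = 134
y0_5 = 14
x1_5 = 165
y1_5 = 118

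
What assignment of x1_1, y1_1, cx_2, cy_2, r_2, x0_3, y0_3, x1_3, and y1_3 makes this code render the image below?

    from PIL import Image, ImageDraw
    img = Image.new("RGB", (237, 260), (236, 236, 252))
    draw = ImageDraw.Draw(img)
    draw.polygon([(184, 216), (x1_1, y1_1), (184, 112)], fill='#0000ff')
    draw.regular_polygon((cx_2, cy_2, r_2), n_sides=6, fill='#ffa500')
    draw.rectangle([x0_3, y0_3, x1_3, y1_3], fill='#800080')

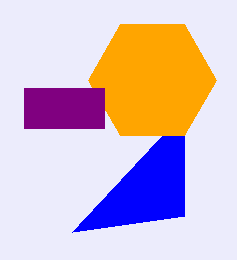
x1_1 = 72, y1_1 = 232, cx_2 = 152, cy_2 = 80, r_2 = 64, x0_3 = 24, y0_3 = 88, x1_3 = 104, y1_3 = 128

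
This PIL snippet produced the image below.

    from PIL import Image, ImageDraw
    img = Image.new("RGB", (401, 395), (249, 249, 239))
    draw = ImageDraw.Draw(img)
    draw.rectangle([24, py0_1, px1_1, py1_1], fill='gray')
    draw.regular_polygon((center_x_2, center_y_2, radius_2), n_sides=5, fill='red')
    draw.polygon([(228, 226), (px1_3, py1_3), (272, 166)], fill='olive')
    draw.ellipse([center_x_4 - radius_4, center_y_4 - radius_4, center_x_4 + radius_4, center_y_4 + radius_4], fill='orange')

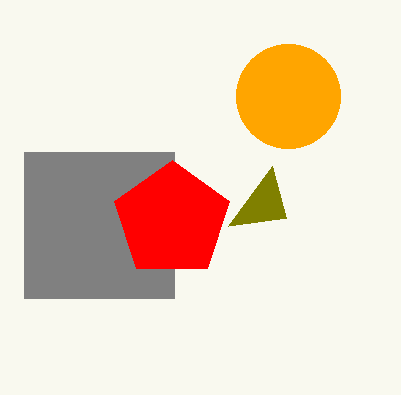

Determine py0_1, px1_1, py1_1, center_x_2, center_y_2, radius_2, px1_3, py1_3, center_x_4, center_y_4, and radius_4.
py0_1 = 152; px1_1 = 174; py1_1 = 298; center_x_2 = 172; center_y_2 = 220; radius_2 = 60; px1_3 = 286; py1_3 = 218; center_x_4 = 288; center_y_4 = 96; radius_4 = 52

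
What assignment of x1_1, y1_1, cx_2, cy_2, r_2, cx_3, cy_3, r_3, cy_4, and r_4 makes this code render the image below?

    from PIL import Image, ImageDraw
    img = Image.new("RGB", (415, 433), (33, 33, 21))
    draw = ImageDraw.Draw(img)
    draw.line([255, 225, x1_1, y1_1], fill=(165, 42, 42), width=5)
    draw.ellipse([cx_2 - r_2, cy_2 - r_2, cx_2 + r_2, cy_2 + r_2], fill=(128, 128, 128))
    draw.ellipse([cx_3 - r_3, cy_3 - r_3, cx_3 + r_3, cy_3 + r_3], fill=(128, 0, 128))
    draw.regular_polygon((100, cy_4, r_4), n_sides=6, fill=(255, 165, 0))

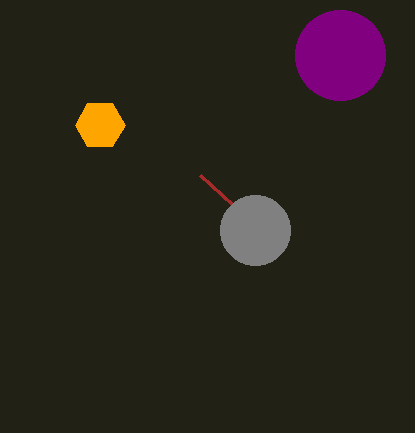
x1_1 = 200
y1_1 = 175
cx_2 = 255
cy_2 = 230
r_2 = 35
cx_3 = 340
cy_3 = 55
r_3 = 45
cy_4 = 125
r_4 = 25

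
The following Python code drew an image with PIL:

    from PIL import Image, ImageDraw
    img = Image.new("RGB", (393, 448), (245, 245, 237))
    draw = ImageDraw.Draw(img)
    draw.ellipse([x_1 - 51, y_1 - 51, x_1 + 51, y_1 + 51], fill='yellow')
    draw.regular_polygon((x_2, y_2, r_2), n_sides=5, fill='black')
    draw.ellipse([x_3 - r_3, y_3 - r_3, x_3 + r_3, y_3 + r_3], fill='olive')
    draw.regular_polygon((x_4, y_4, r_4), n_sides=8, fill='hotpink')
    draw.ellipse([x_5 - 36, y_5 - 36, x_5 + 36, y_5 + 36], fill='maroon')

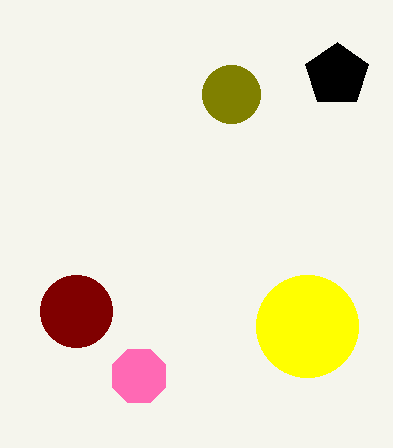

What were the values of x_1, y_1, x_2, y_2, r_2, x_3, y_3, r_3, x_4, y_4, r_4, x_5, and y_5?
x_1 = 307
y_1 = 326
x_2 = 337
y_2 = 75
r_2 = 33
x_3 = 231
y_3 = 94
r_3 = 29
x_4 = 139
y_4 = 376
r_4 = 29
x_5 = 76
y_5 = 311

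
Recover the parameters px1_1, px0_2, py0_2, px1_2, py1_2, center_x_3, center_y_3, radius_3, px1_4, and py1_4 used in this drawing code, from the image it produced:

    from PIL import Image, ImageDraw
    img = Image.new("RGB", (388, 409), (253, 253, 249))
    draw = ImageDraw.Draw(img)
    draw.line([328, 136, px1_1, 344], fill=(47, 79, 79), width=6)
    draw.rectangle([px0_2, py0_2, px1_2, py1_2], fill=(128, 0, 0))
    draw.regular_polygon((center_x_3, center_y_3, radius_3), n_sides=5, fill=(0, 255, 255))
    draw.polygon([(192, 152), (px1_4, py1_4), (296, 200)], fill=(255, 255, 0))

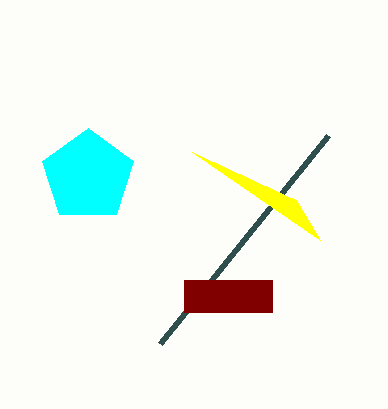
px1_1 = 160, px0_2 = 184, py0_2 = 280, px1_2 = 272, py1_2 = 312, center_x_3 = 88, center_y_3 = 176, radius_3 = 48, px1_4 = 320, py1_4 = 240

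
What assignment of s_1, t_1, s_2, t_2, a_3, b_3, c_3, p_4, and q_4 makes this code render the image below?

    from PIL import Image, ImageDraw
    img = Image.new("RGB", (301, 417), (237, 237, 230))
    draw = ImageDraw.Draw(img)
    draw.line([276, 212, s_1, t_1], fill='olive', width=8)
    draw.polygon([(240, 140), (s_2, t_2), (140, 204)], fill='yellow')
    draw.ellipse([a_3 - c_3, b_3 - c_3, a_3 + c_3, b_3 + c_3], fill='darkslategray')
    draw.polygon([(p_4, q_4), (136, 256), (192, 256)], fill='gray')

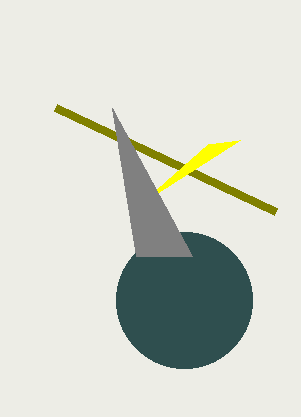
s_1 = 56
t_1 = 108
s_2 = 208
t_2 = 144
a_3 = 184
b_3 = 300
c_3 = 68
p_4 = 112
q_4 = 108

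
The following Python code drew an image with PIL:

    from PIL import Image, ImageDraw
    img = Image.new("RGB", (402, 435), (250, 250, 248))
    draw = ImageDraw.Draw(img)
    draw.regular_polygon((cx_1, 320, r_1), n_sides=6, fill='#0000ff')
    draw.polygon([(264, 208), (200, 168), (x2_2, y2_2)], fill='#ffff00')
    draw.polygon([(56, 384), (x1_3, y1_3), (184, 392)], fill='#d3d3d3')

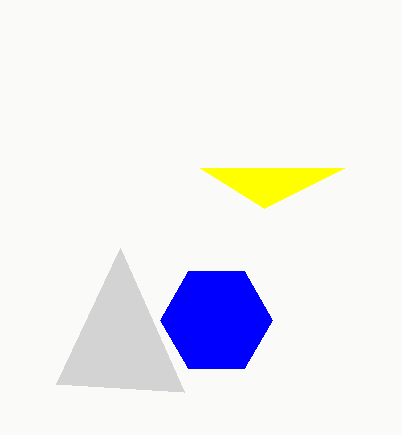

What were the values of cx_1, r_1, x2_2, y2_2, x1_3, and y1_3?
cx_1 = 216
r_1 = 56
x2_2 = 344
y2_2 = 168
x1_3 = 120
y1_3 = 248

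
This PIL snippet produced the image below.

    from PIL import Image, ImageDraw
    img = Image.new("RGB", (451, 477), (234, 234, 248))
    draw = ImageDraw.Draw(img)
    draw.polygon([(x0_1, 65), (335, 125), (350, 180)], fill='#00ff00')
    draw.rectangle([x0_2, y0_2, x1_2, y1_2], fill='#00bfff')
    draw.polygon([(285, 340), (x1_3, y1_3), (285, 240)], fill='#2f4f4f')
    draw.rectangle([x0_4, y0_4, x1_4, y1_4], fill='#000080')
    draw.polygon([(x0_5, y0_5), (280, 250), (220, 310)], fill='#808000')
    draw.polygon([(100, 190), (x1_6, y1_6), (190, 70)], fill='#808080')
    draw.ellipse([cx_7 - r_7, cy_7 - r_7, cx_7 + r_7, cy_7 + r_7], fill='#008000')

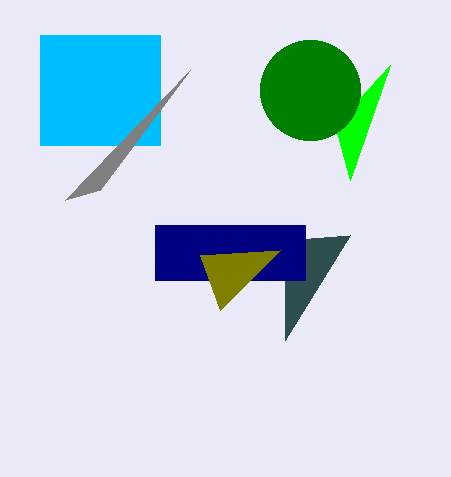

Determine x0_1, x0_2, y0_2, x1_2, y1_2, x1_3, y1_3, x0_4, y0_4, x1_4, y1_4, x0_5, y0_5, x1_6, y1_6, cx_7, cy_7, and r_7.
x0_1 = 390; x0_2 = 40; y0_2 = 35; x1_2 = 160; y1_2 = 145; x1_3 = 350; y1_3 = 235; x0_4 = 155; y0_4 = 225; x1_4 = 305; y1_4 = 280; x0_5 = 200; y0_5 = 255; x1_6 = 65; y1_6 = 200; cx_7 = 310; cy_7 = 90; r_7 = 50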